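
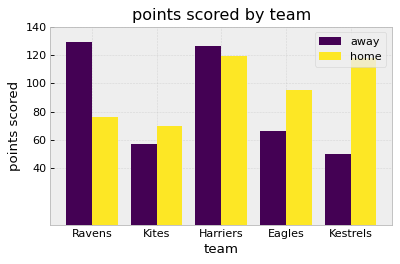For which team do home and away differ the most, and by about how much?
Kestrels: home ≈ 120, away ≈ 40 → gap ≈ 80. Next-largest (Ravens) is only ≈ 40.

Kestrels, ≈ 80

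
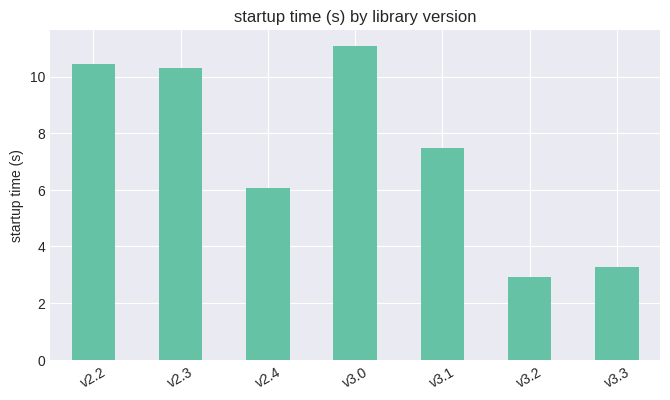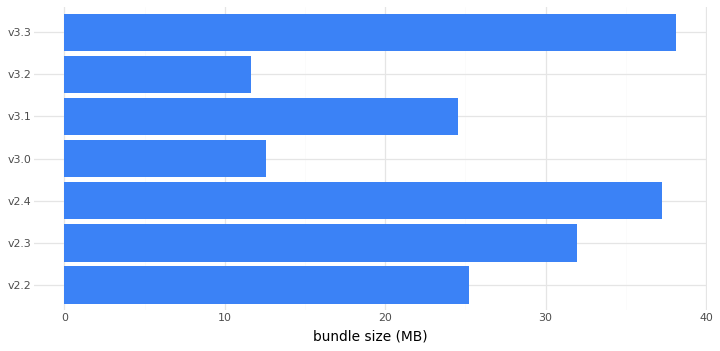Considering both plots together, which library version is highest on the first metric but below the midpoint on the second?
v3.0

Chart 2 median bundle size (MB) ≈ 25; below-median library versions: v3.0, v3.1, v3.2. Among those, v3.0 has the highest startup time (s) (≈ 12).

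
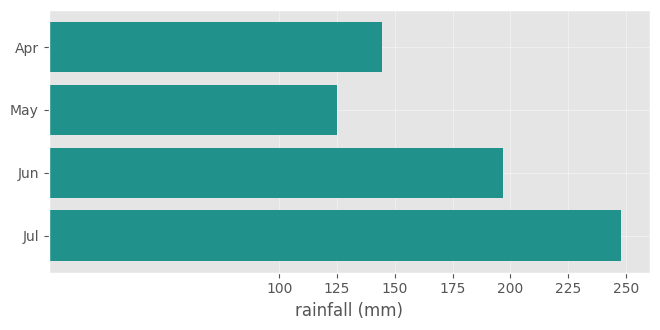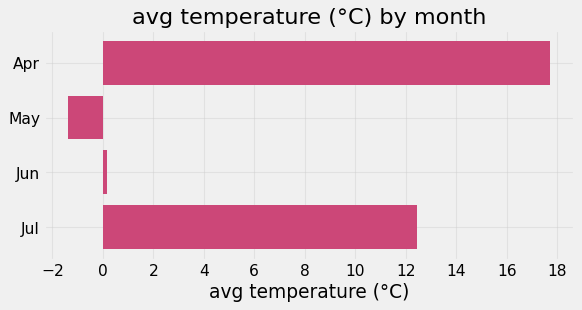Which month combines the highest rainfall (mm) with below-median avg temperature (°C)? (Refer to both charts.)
Jun

Chart 2 median avg temperature (°C) ≈ 6; below-median months: May, Jun. Among those, Jun has the highest rainfall (mm) (≈ 200).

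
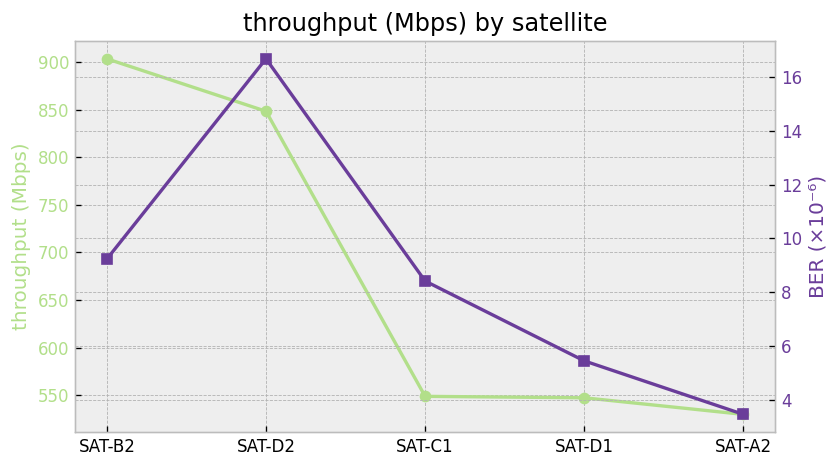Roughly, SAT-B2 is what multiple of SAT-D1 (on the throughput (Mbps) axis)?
SAT-B2 ≈ 900, SAT-D1 ≈ 550; 900/550 ≈ 1.64.

≈ 1.64×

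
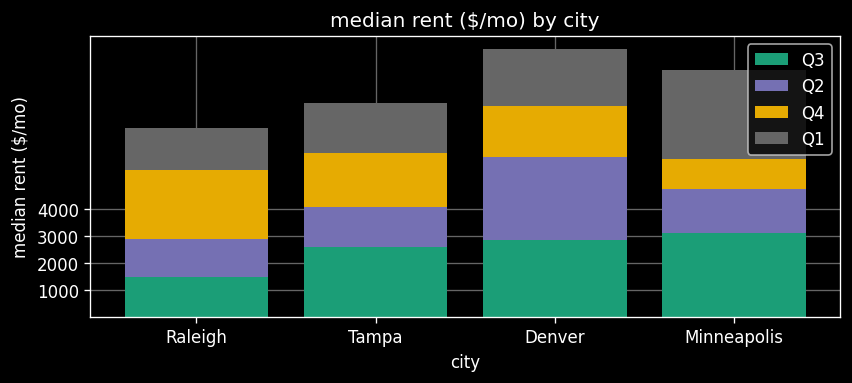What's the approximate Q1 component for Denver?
Q1 top ≈ 10000, bottom ≈ 8000; segment ≈ 2000.

≈ 2000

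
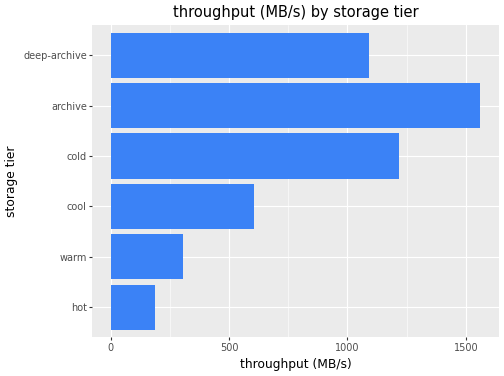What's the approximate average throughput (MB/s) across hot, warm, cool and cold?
≈ 600

(200 + 400 + 600 + 1200) / 4 ≈ 600.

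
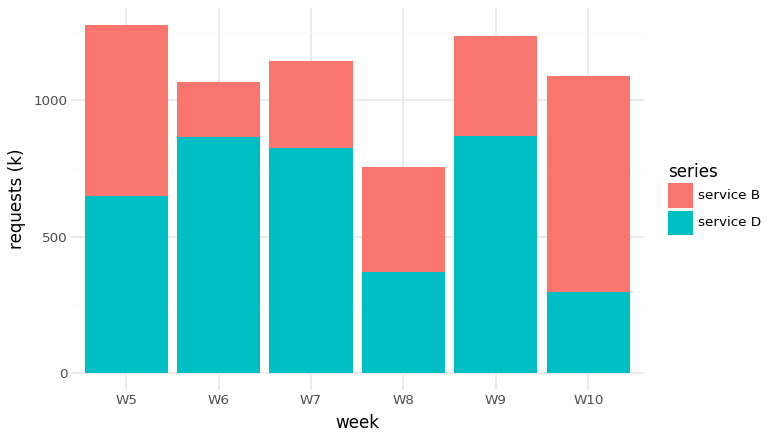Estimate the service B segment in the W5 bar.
service B top ≈ 1200, bottom ≈ 600; segment ≈ 600.

≈ 600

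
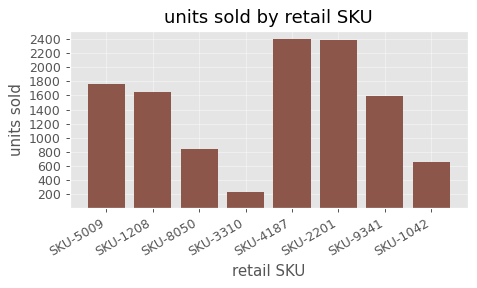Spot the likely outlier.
SKU-3310

SKU-3310 ≈ 200; the rest sit between ≈ 600 and ≈ 2400.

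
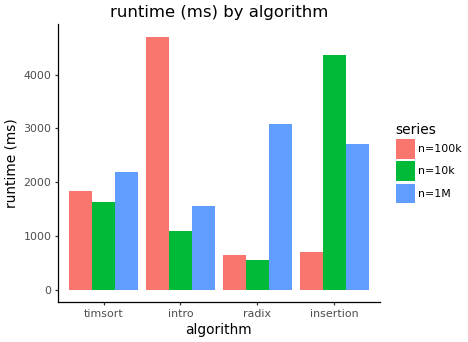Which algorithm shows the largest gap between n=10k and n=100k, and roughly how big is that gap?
insertion: n=10k ≈ 4500, n=100k ≈ 500 → gap ≈ 4000. Next-largest (intro) is only ≈ 3500.

insertion, ≈ 4000 ms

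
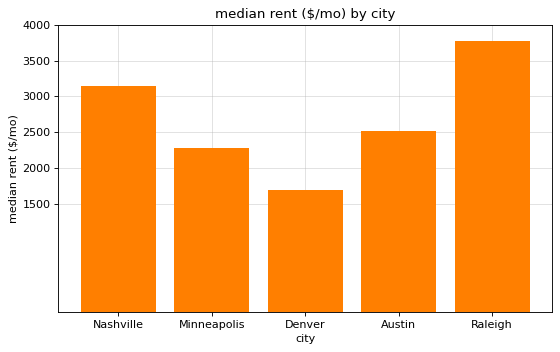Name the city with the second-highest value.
Nashville

Top 3: Raleigh ≈ 4000, Nashville ≈ 3000, Austin ≈ 2500.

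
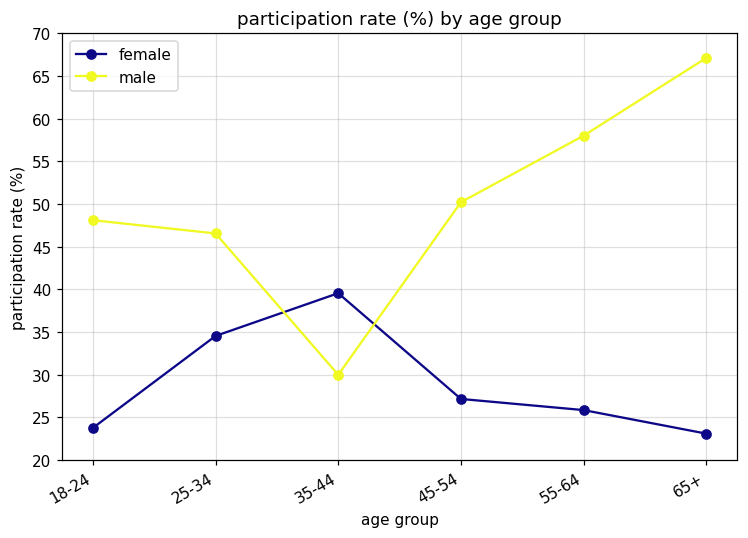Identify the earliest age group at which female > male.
25-34: female ≈ 35 vs male ≈ 45 (not yet); 35-44: female ≈ 40 vs male ≈ 30 (first crossover).

35-44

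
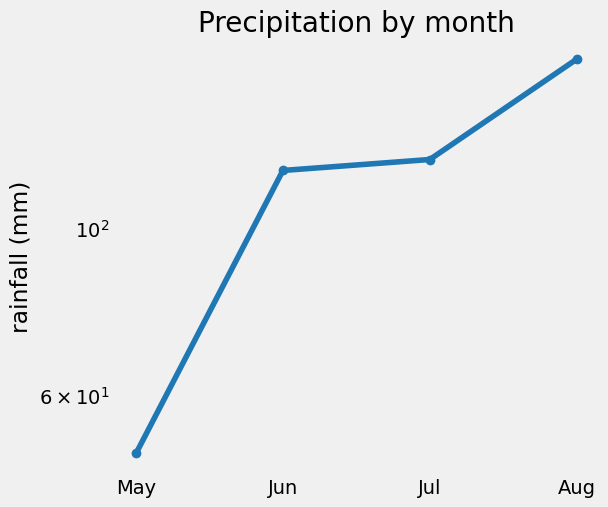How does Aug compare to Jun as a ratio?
Aug ≈ 170, Jun ≈ 120; 170/120 ≈ 1.42.

≈ 1.42×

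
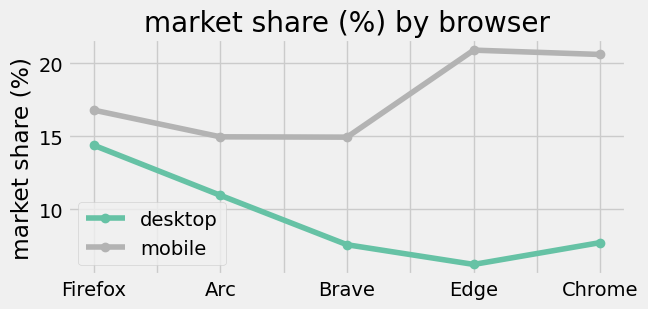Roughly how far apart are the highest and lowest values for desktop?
≈ 8

Max Firefox ≈ 14, min Edge ≈ 6; range ≈ 8.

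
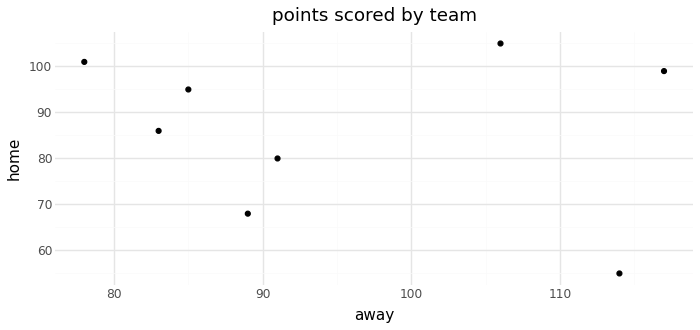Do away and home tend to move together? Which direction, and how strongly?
Points are roughly uncorrelated; weak (|r| ≈ 0.2).

no clear correlation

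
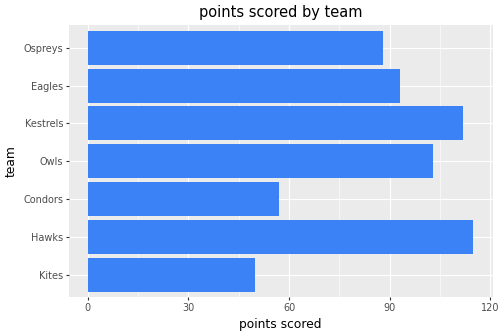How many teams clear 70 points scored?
Above 70: Hawks, Owls, Kestrels, Eagles, Ospreys.

5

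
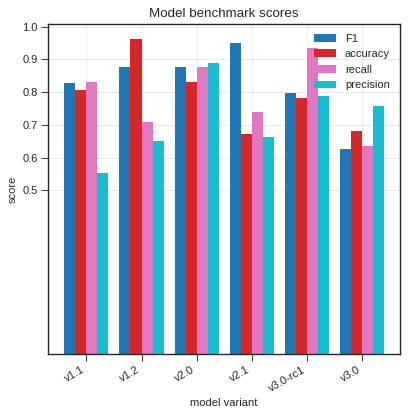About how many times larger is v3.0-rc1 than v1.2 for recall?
v3.0-rc1 ≈ 0.9, v1.2 ≈ 0.7; 0.9/0.7 ≈ 1.29.

≈ 1.29×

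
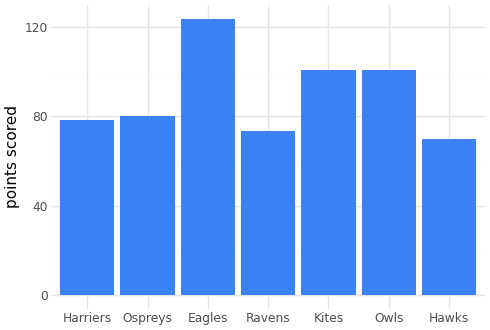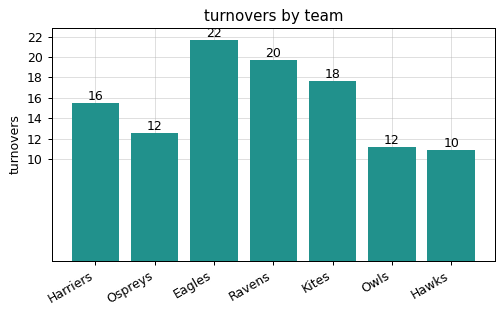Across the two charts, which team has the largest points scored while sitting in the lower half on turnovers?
Chart 2 median turnovers ≈ 16; below-median teams: Ospreys, Owls, Hawks. Among those, Owls has the highest points scored (≈ 100).

Owls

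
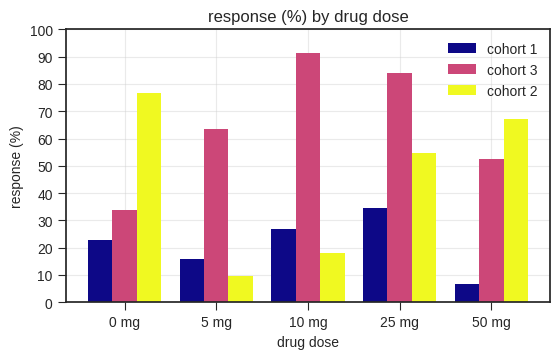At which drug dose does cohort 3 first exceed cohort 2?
0 mg: cohort 3 ≈ 30 vs cohort 2 ≈ 80 (not yet); 5 mg: cohort 3 ≈ 60 vs cohort 2 ≈ 10 (first crossover).

5 mg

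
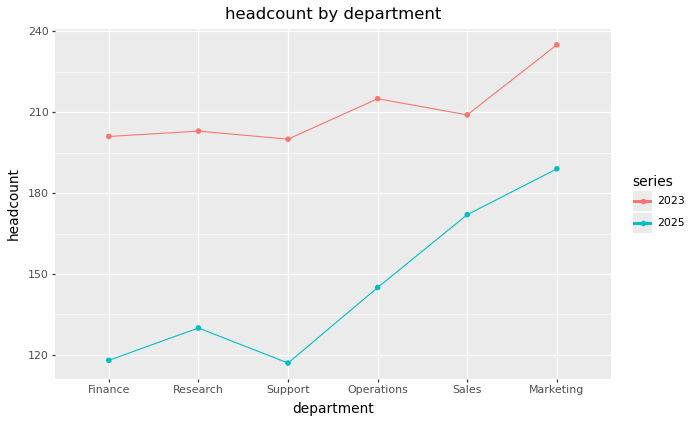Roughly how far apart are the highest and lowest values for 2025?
Max Marketing ≈ 190, min Support ≈ 120; range ≈ 70.

≈ 70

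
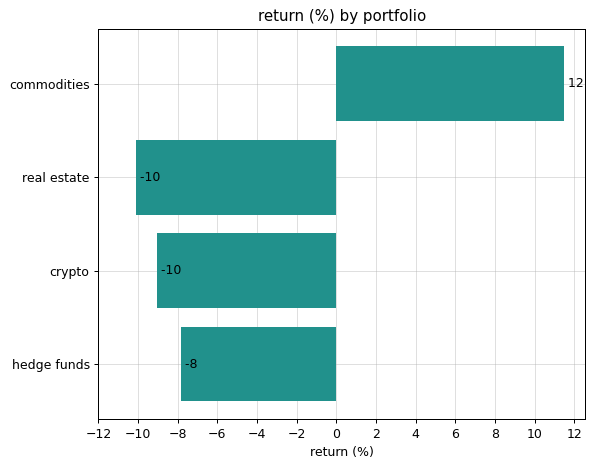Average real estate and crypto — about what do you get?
≈ -10

(-10 + -10) / 2 ≈ -10.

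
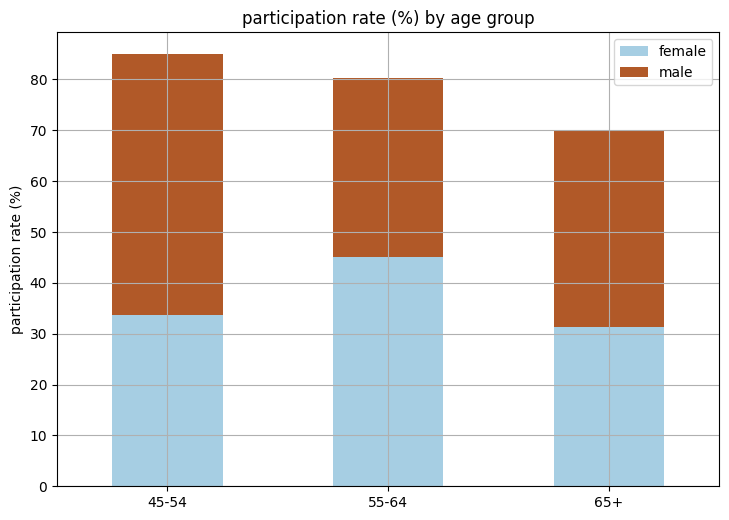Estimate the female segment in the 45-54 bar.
≈ 30

female top ≈ 30, bottom ≈ 0; segment ≈ 30.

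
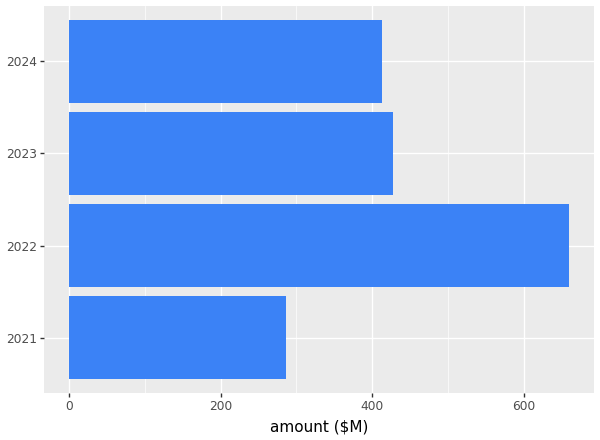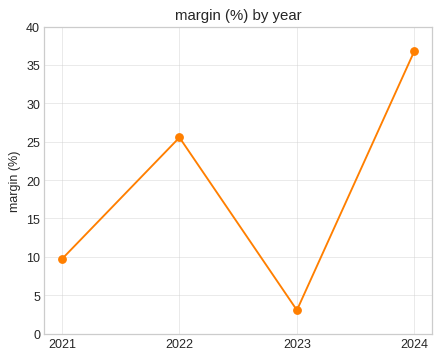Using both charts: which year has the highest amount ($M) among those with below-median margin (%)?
2023

Chart 2 median margin (%) ≈ 20; below-median years: 2021, 2023. Among those, 2023 has the highest amount ($M) (≈ 400).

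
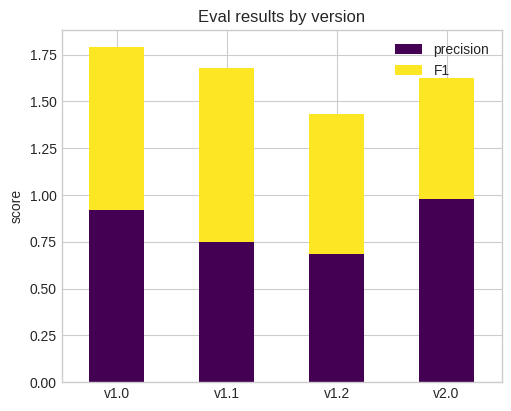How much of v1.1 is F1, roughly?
≈ 0.8

F1 top ≈ 1.6, bottom ≈ 0.8; segment ≈ 0.8.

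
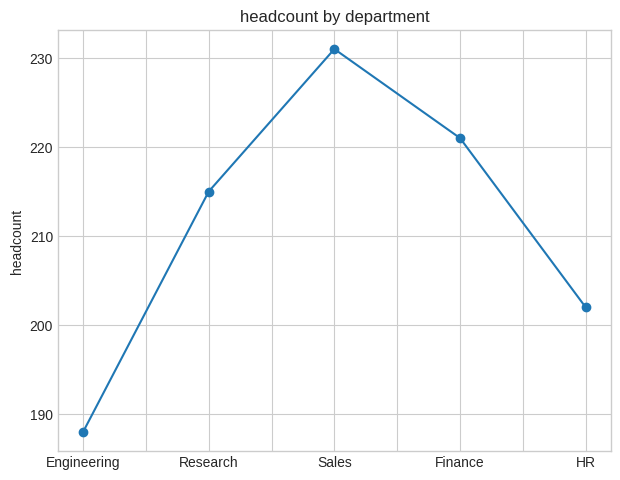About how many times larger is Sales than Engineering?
≈ 1.21×

Sales ≈ 230, Engineering ≈ 190; 230/190 ≈ 1.21.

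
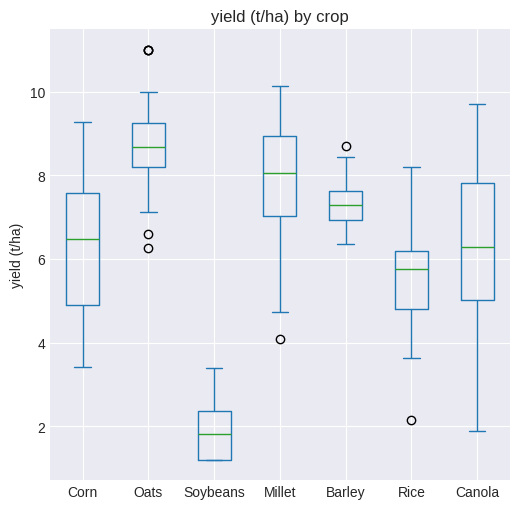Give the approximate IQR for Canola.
≈ 3

Q3 ≈ 8, Q1 ≈ 5; IQR ≈ 3.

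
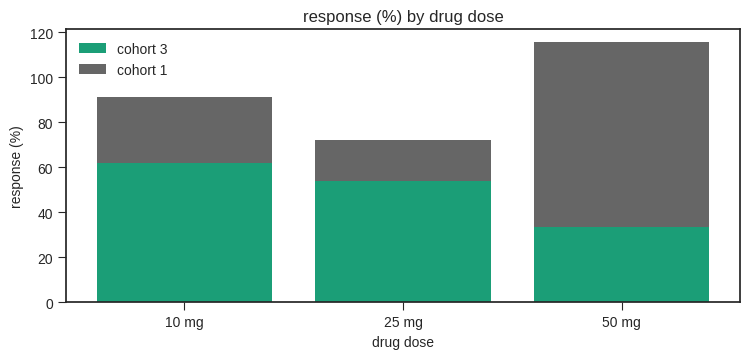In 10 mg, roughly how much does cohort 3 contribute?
cohort 3 top ≈ 60, bottom ≈ 0; segment ≈ 60.

≈ 60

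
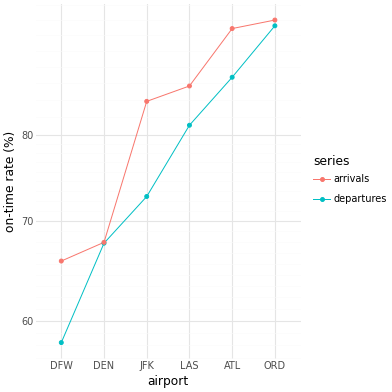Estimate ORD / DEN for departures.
ORD ≈ 95, DEN ≈ 70; 95/70 ≈ 1.36.

≈ 1.36×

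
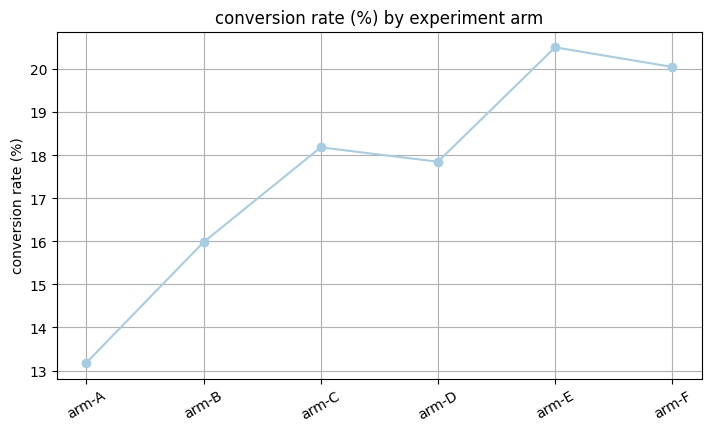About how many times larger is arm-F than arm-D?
≈ 1.11×

arm-F ≈ 20, arm-D ≈ 18; 20/18 ≈ 1.11.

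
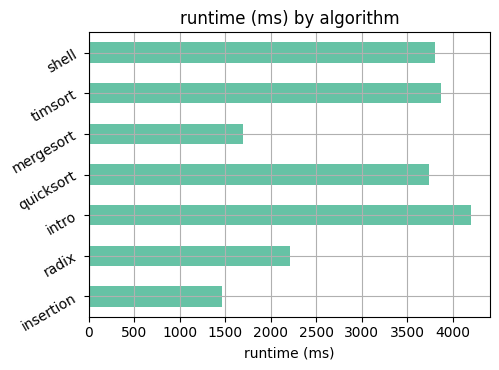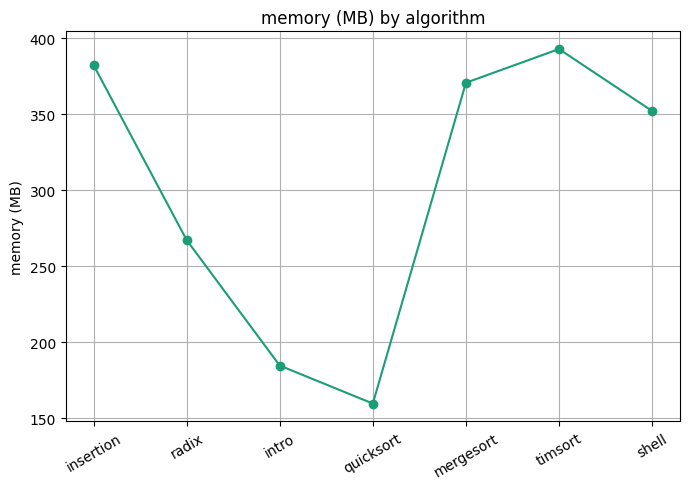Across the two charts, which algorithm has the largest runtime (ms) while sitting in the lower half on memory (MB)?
intro

Chart 2 median memory (MB) ≈ 350; below-median algorithms: radix, intro, quicksort. Among those, intro has the highest runtime (ms) (≈ 4000).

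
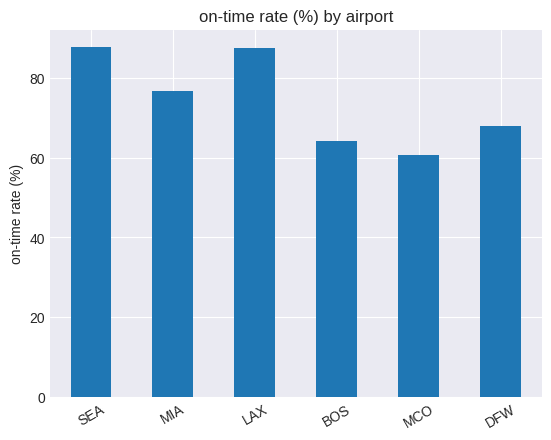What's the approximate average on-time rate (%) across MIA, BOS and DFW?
(80 + 60 + 70) / 3 ≈ 70.

≈ 70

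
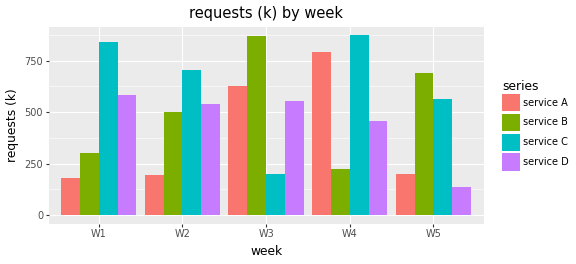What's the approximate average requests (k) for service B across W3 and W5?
(900 + 700) / 2 ≈ 800.

≈ 800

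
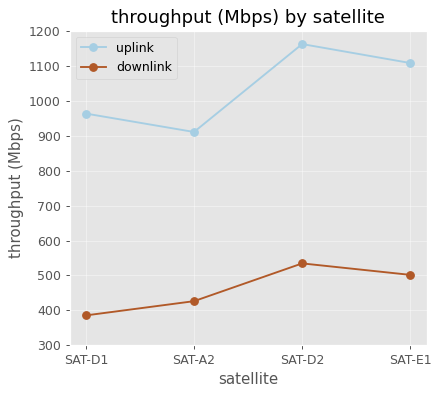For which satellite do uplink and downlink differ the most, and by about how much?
SAT-D2: uplink ≈ 1200, downlink ≈ 500 → gap ≈ 700. Next-largest (SAT-E1) is only ≈ 600.

SAT-D2, ≈ 700 Mbps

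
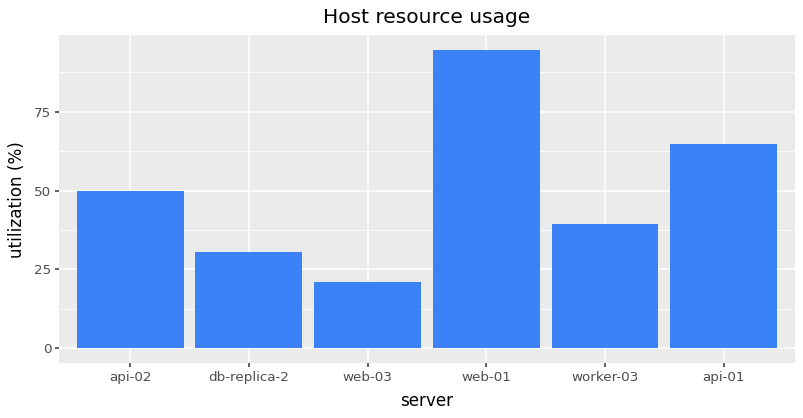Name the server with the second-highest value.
Top 3: web-01 ≈ 90, api-01 ≈ 60, api-02 ≈ 50.

api-01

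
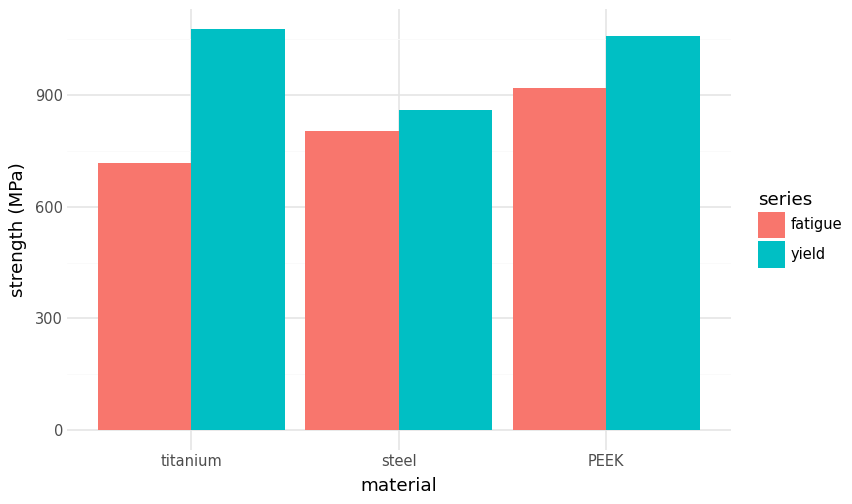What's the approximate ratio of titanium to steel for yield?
≈ 1.22×

titanium ≈ 1100, steel ≈ 900; 1100/900 ≈ 1.22.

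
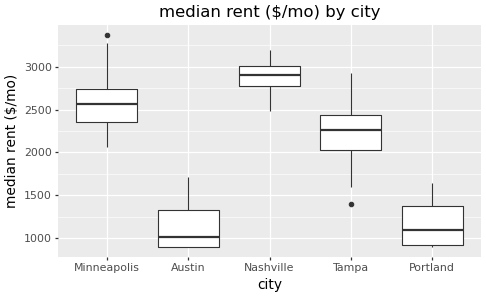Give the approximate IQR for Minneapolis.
Q3 ≈ 2800, Q1 ≈ 2400; IQR ≈ 400.

≈ 400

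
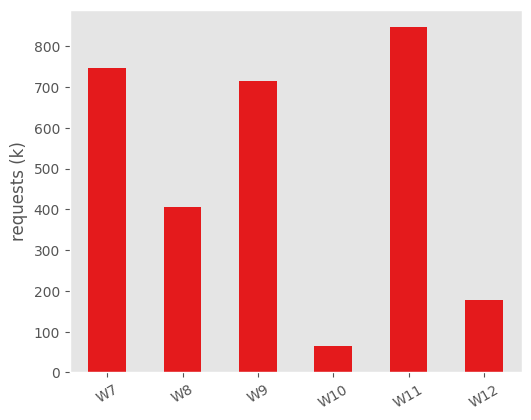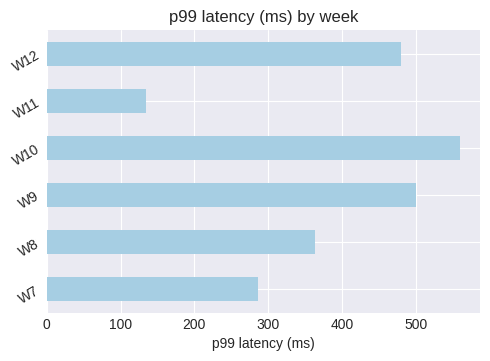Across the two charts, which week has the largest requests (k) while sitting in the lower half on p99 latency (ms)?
W11

Chart 2 median p99 latency (ms) ≈ 400; below-median weeks: W7, W8, W11. Among those, W11 has the highest requests (k) (≈ 800).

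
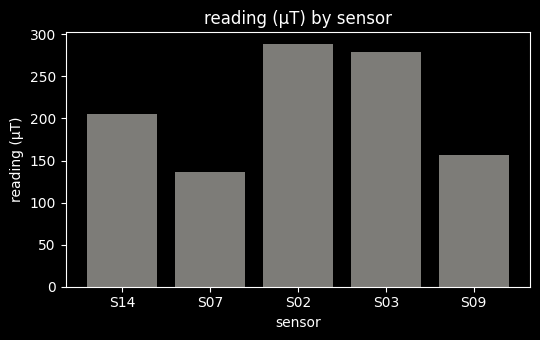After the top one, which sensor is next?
Top 3: S02 ≈ 300, S03 ≈ 275, S14 ≈ 200.

S03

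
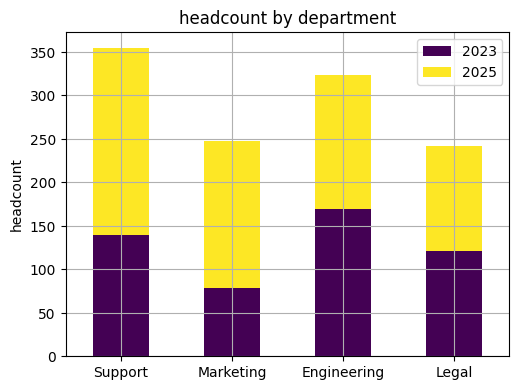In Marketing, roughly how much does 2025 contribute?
≈ 150

2025 top ≈ 250, bottom ≈ 100; segment ≈ 150.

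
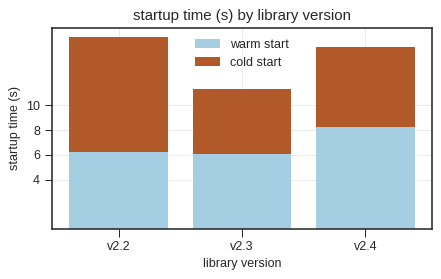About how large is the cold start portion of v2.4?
cold start top ≈ 14, bottom ≈ 8; segment ≈ 6.

≈ 6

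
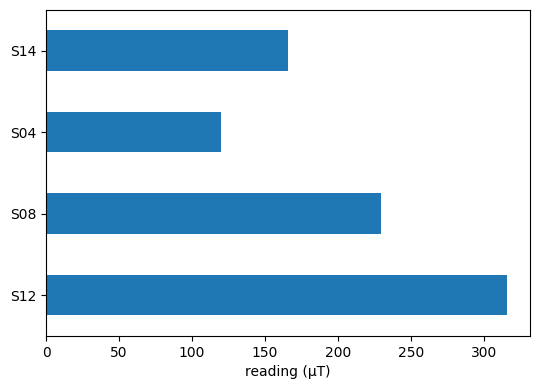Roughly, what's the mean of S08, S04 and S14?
≈ 167

(250 + 100 + 150) / 3 ≈ 167.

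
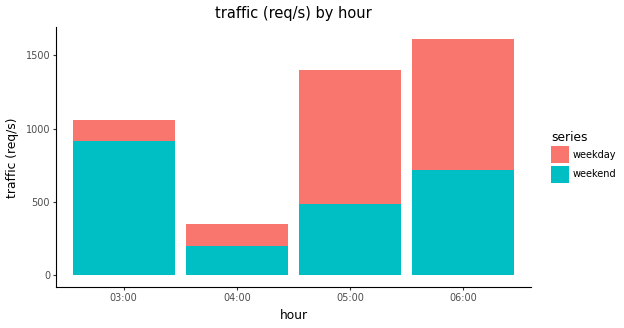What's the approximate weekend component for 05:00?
weekend top ≈ 400, bottom ≈ 0; segment ≈ 400.

≈ 400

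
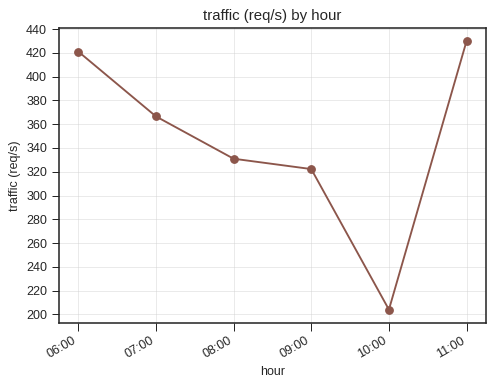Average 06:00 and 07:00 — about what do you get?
≈ 390

(420 + 360) / 2 ≈ 390.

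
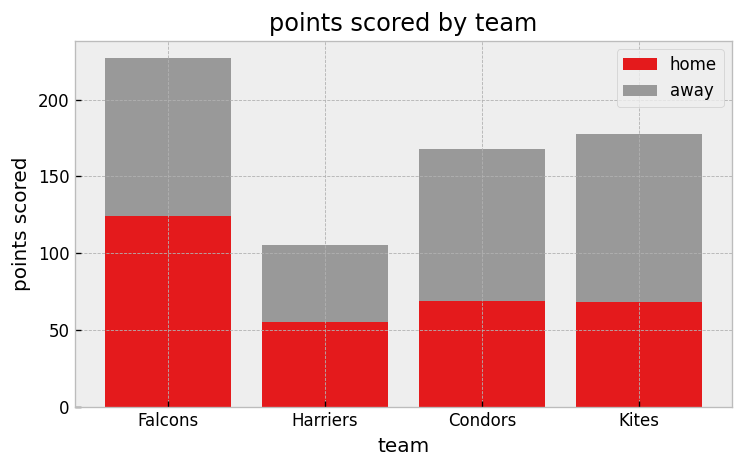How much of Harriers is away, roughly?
away top ≈ 100, bottom ≈ 60; segment ≈ 40.

≈ 40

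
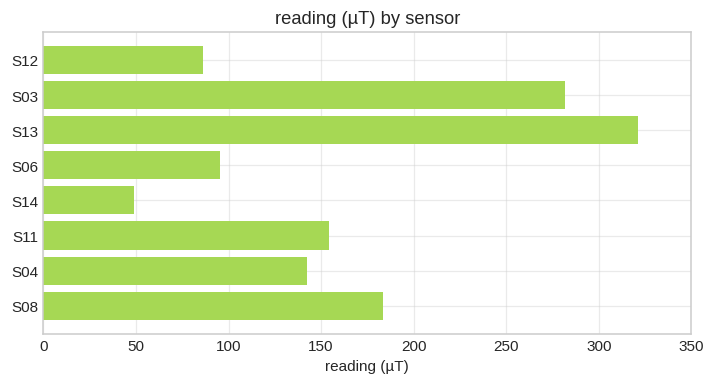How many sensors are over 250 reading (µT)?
Above 250: S03, S13.

2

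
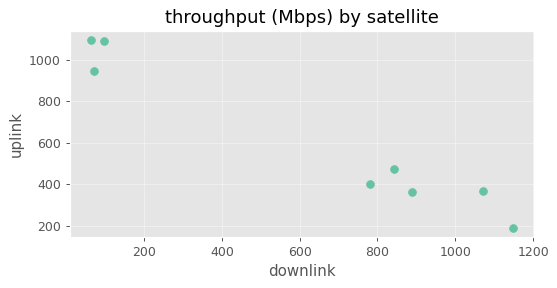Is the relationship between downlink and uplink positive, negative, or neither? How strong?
negative, strong

Points are negatively correlated; strong (|r| ≈ 1.0).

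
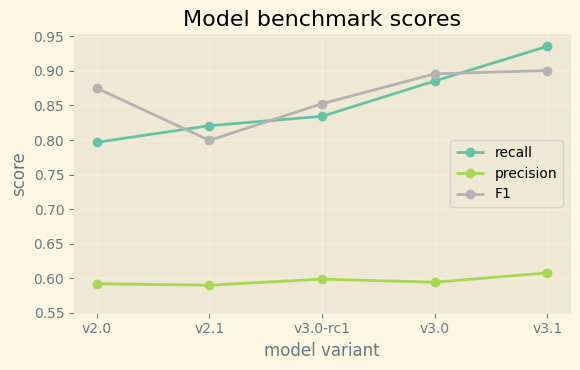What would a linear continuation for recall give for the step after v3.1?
Last three: 0.85, 0.90, 0.95 → slope ≈ 0.05/step → next ≈ 1.

≈ 1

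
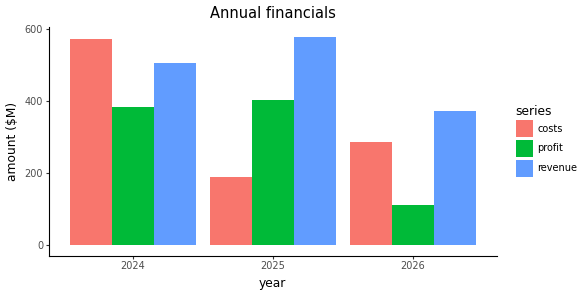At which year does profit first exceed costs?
2025

2024: profit ≈ 400 vs costs ≈ 550 (not yet); 2025: profit ≈ 400 vs costs ≈ 200 (first crossover).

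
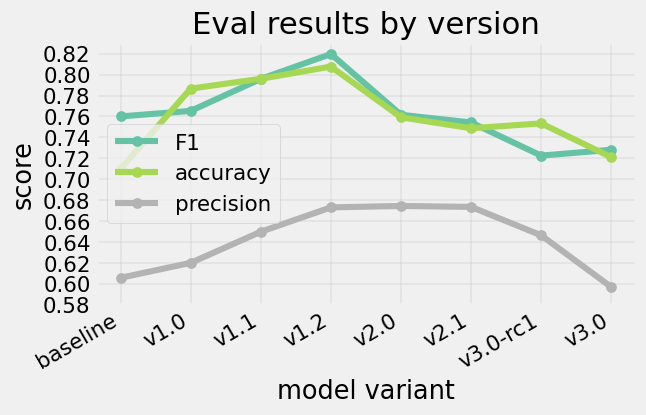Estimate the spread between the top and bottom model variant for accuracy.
≈ 0.08

Max v1.2 ≈ 0.80, min baseline ≈ 0.72; range ≈ 0.08.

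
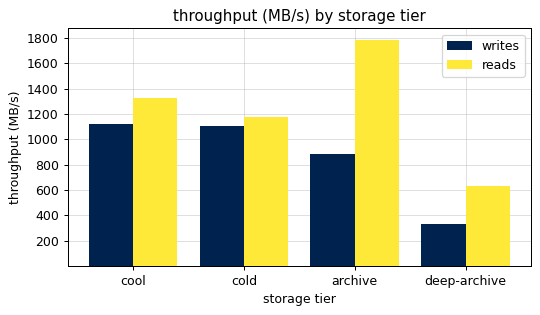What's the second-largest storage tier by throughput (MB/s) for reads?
Top 3 for reads: archive ≈ 1800, cool ≈ 1400, cold ≈ 1200.

cool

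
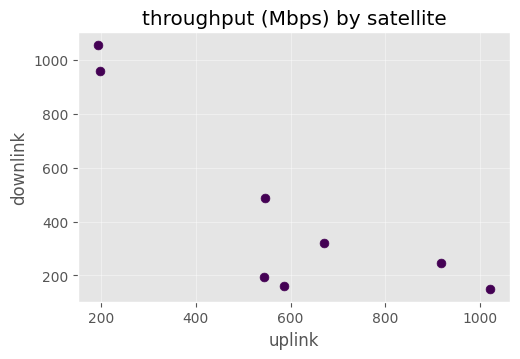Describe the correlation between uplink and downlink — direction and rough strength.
Points are negatively correlated; strong (|r| ≈ 0.8).

negative, strong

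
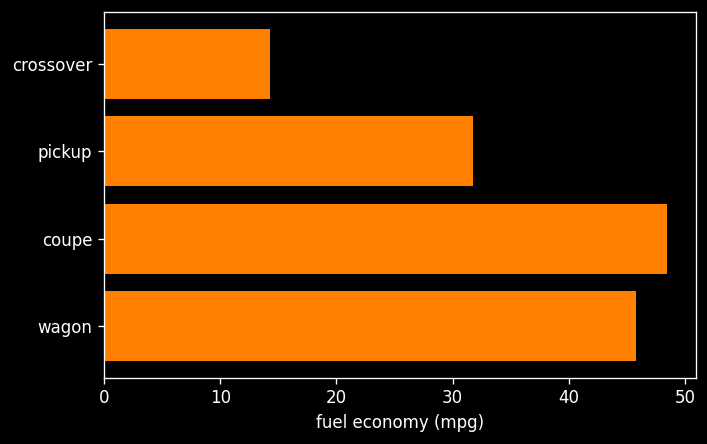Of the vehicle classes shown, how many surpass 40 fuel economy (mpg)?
2

Above 40: coupe, wagon.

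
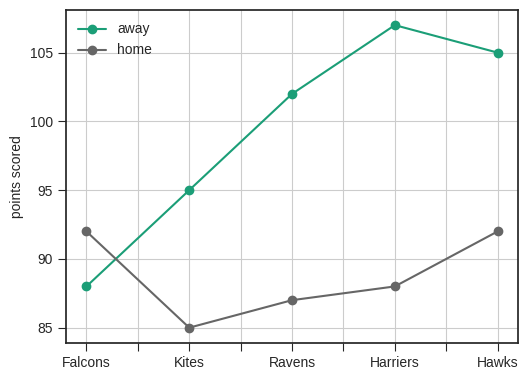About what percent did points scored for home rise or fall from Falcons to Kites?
Falcons ≈ 92, Kites ≈ 84; (84 − 92) / 92 ≈ -8.7%.

≈ -8.7%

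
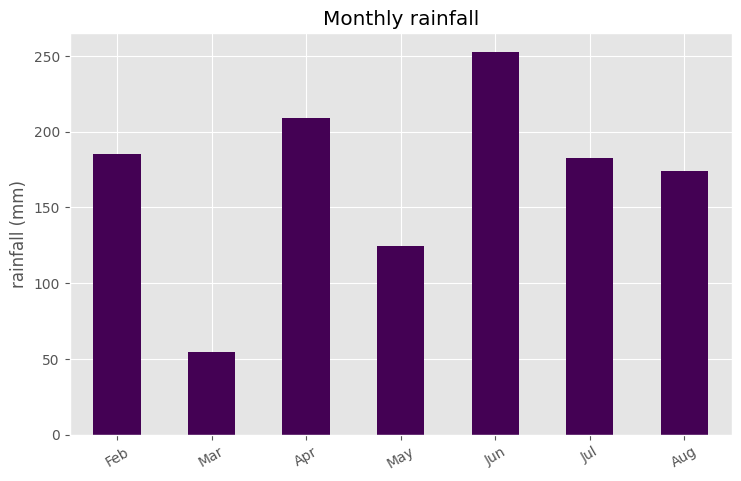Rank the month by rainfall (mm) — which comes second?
Top 3: Jun ≈ 250, Apr ≈ 200, Feb ≈ 175.

Apr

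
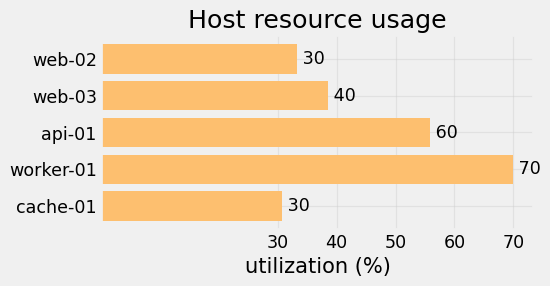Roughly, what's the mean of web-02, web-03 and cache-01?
≈ 33

(30 + 40 + 30) / 3 ≈ 33.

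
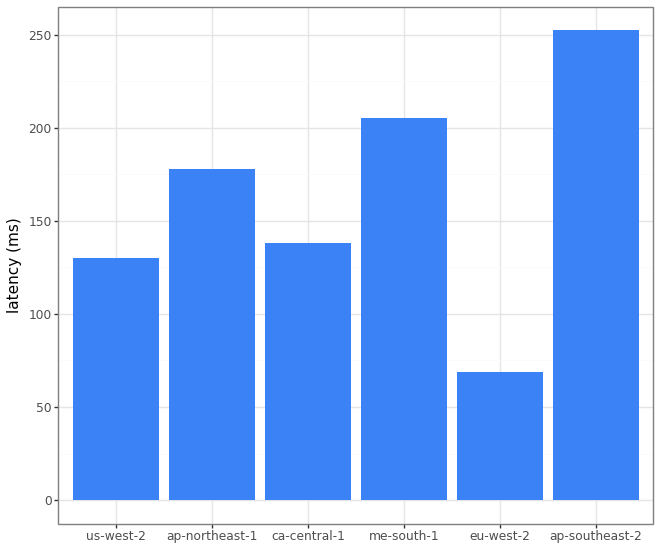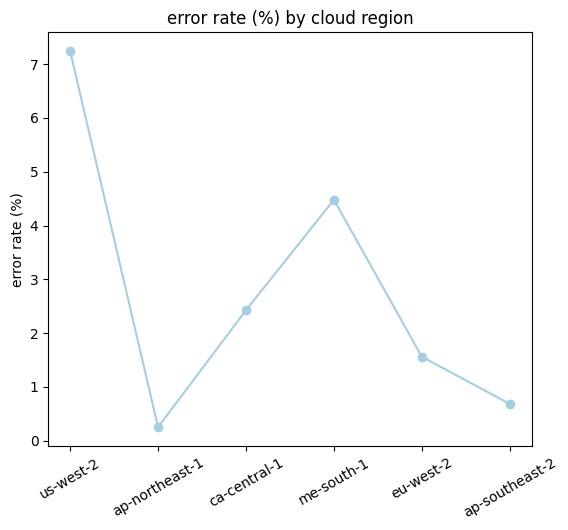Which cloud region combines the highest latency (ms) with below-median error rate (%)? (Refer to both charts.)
ap-southeast-2

Chart 2 median error rate (%) ≈ 2; below-median cloud regions: ap-northeast-1, eu-west-2, ap-southeast-2. Among those, ap-southeast-2 has the highest latency (ms) (≈ 250).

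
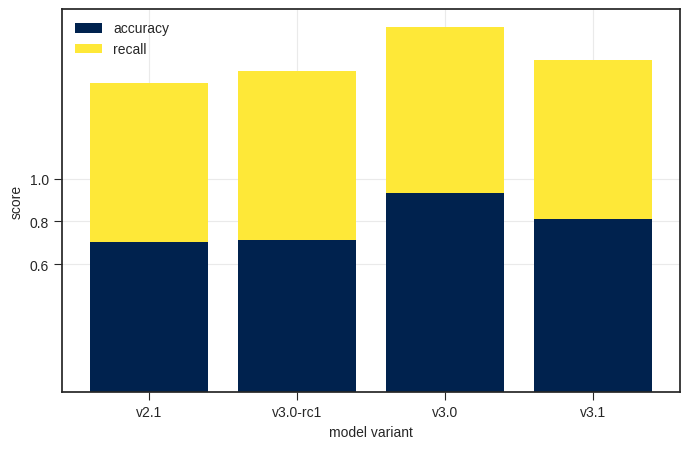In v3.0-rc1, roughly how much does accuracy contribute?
accuracy top ≈ 0.8, bottom ≈ 0.0; segment ≈ 0.8.

≈ 0.8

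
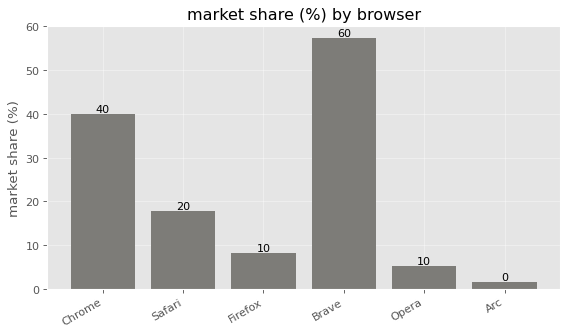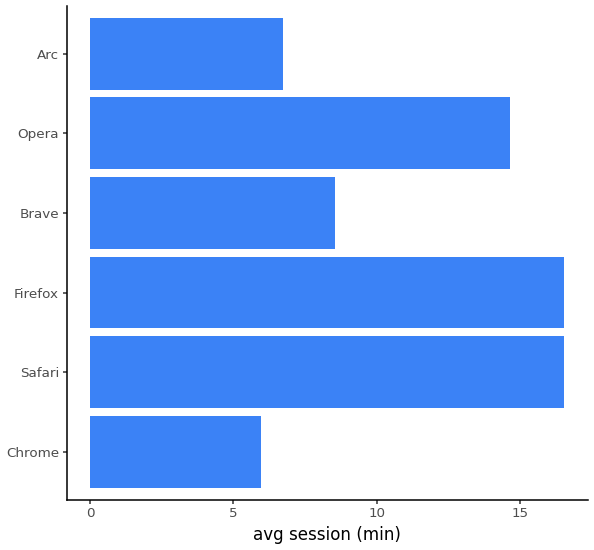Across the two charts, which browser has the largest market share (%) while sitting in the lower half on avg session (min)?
Brave

Chart 2 median avg session (min) ≈ 12; below-median browsers: Chrome, Brave, Arc. Among those, Brave has the highest market share (%) (≈ 60).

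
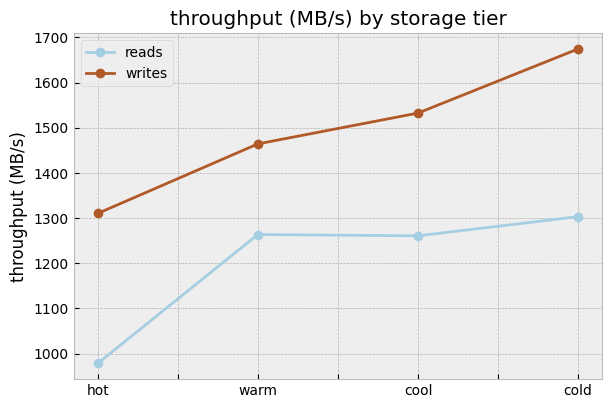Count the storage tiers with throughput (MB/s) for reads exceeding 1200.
3

Above 1200: warm, cool, cold.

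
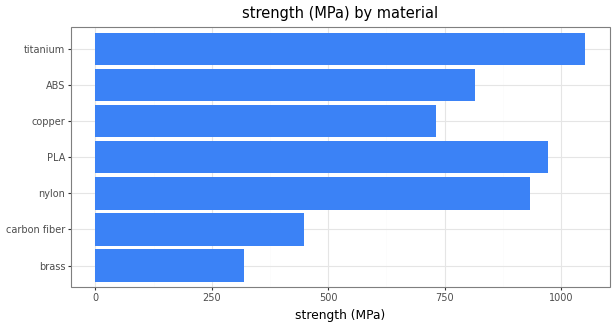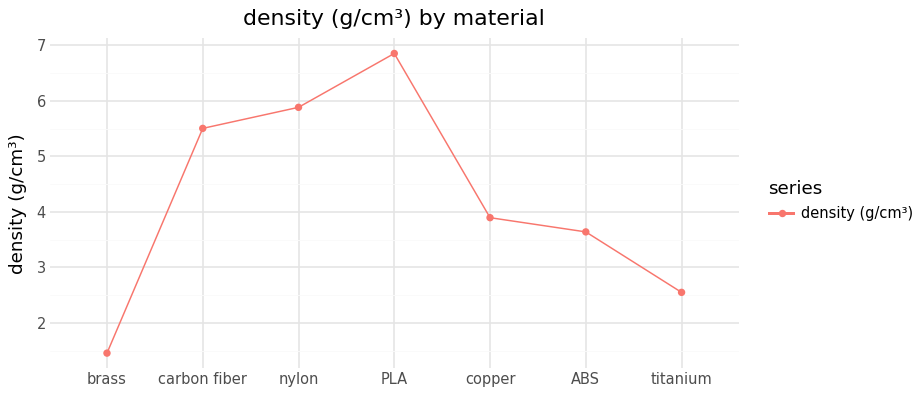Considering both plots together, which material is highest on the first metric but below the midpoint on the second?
titanium

Chart 2 median density (g/cm³) ≈ 4; below-median materials: brass, ABS, titanium. Among those, titanium has the highest strength (MPa) (≈ 1100).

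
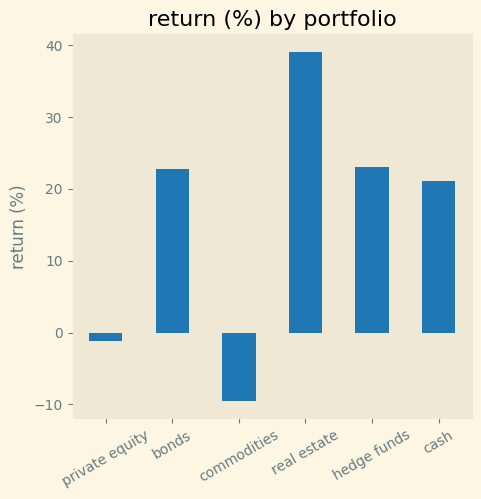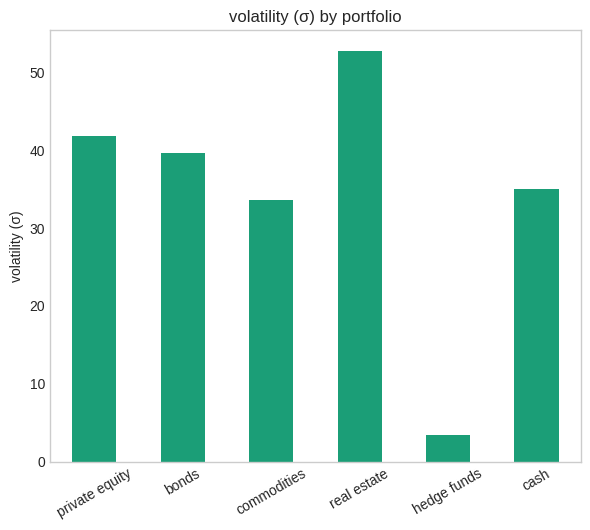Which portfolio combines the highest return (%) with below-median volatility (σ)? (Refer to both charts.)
hedge funds

Chart 2 median volatility (σ) ≈ 35; below-median portfolios: commodities, hedge funds, cash. Among those, hedge funds has the highest return (%) (≈ 25).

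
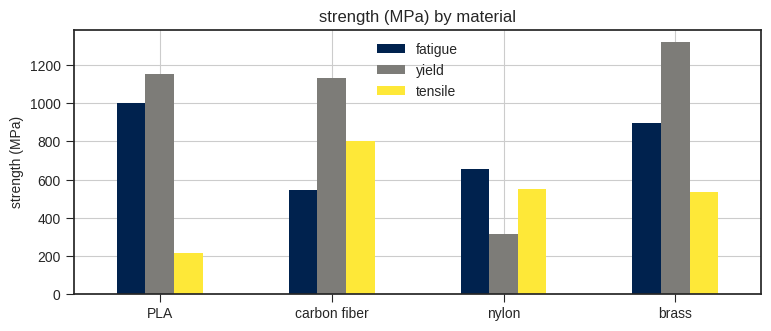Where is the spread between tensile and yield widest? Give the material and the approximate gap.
PLA: tensile ≈ 200, yield ≈ 1200 → gap ≈ 1000. Next-largest (brass) is only ≈ 800.

PLA, ≈ 1000 MPa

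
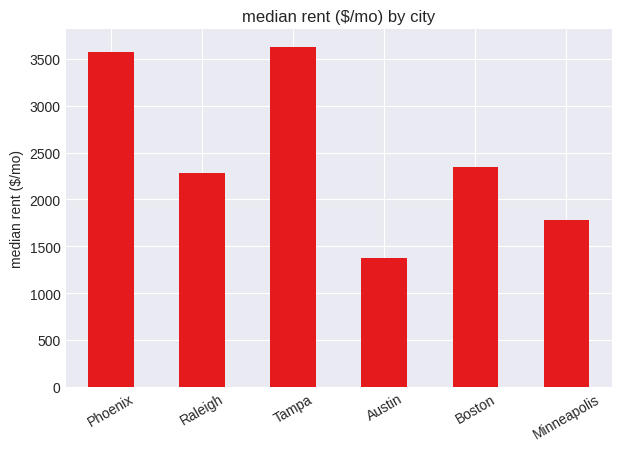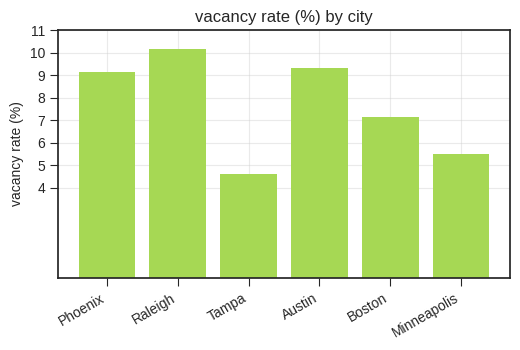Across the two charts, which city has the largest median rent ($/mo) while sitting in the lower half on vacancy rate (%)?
Tampa

Chart 2 median vacancy rate (%) ≈ 8; below-median cities: Tampa, Boston, Minneapolis. Among those, Tampa has the highest median rent ($/mo) (≈ 3500).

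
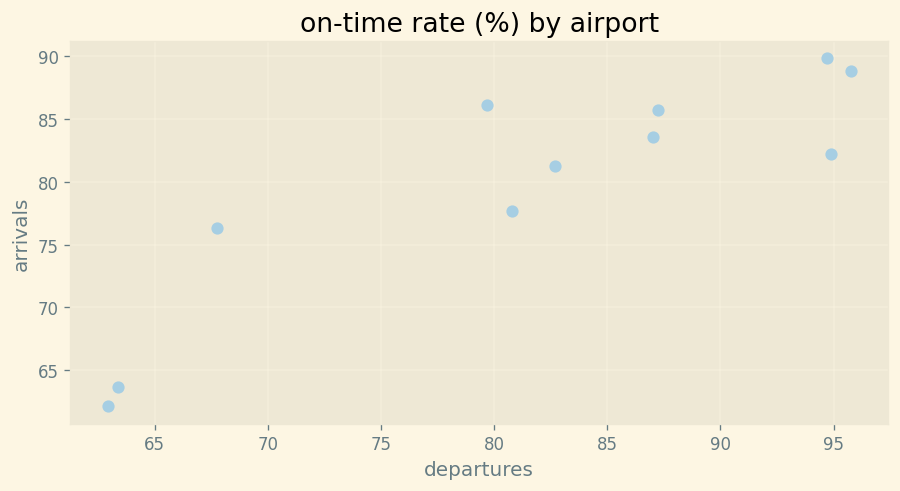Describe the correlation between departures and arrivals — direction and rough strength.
Points are positively correlated; strong (|r| ≈ 0.9).

positive, strong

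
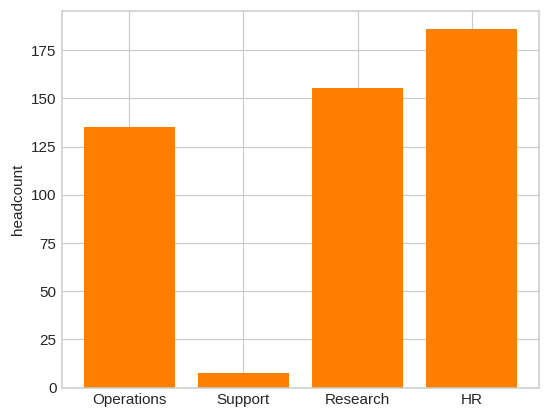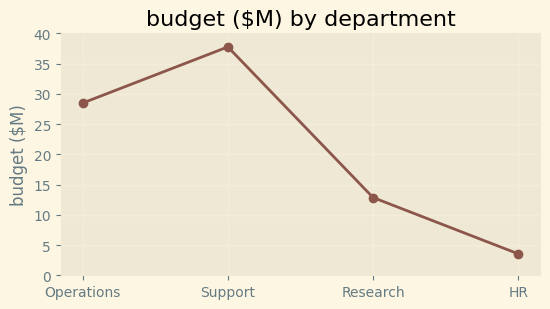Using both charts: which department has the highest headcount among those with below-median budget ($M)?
Chart 2 median budget ($M) ≈ 20; below-median departments: Research, HR. Among those, HR has the highest headcount (≈ 180).

HR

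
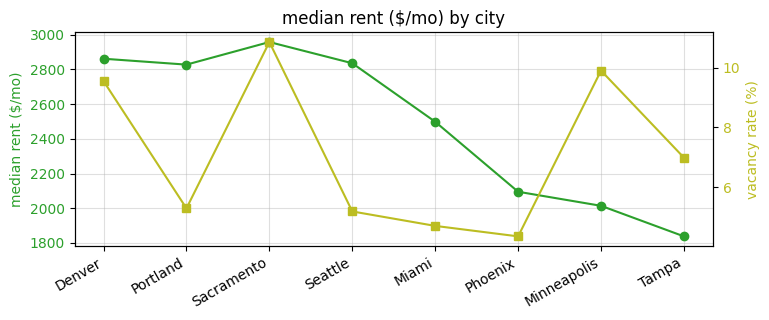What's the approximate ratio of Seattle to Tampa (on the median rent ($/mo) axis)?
≈ 1.56×

Seattle ≈ 2800, Tampa ≈ 1800; 2800/1800 ≈ 1.56.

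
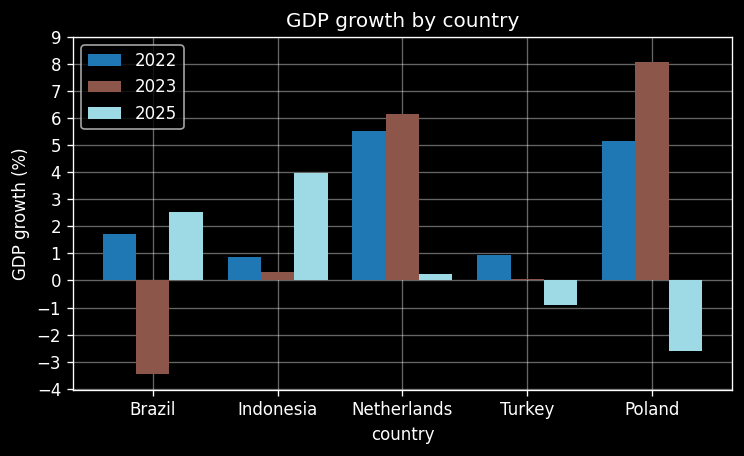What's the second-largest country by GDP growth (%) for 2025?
Top 3 for 2025: Indonesia ≈ 4, Brazil ≈ 3, Netherlands ≈ 0.

Brazil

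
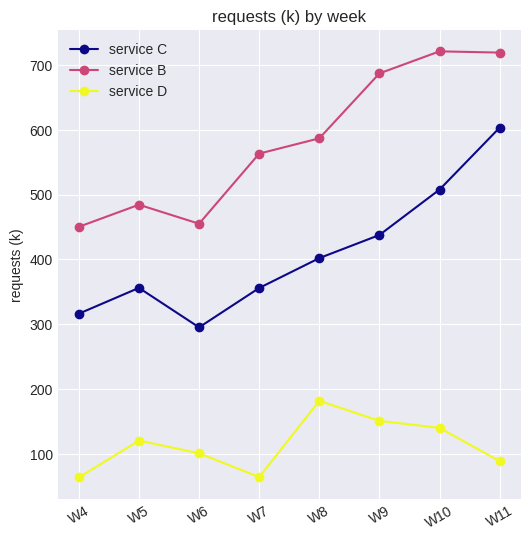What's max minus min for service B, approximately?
Max W10 ≈ 700, min W4 ≈ 500; range ≈ 200.

≈ 200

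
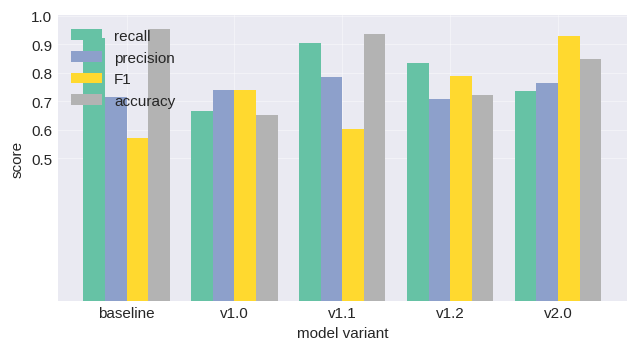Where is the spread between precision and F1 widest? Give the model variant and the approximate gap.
v1.1: precision ≈ 0.8, F1 ≈ 0.6 → gap ≈ 0.2. Next-largest (v2.0) is only ≈ 0.1.

v1.1, ≈ 0.2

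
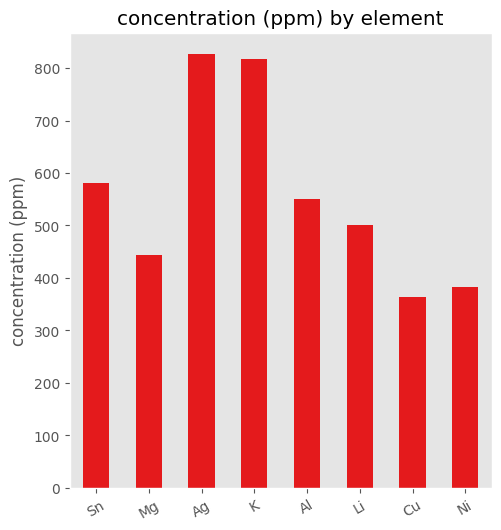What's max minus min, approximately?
≈ 400

Max Ag ≈ 800, min Cu ≈ 400; range ≈ 400.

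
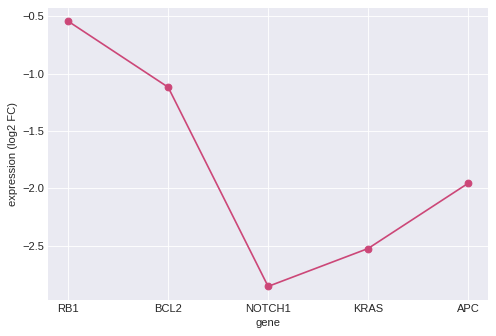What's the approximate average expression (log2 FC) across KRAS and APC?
≈ -2.3

(-2.6 + -2.0) / 2 ≈ -2.3.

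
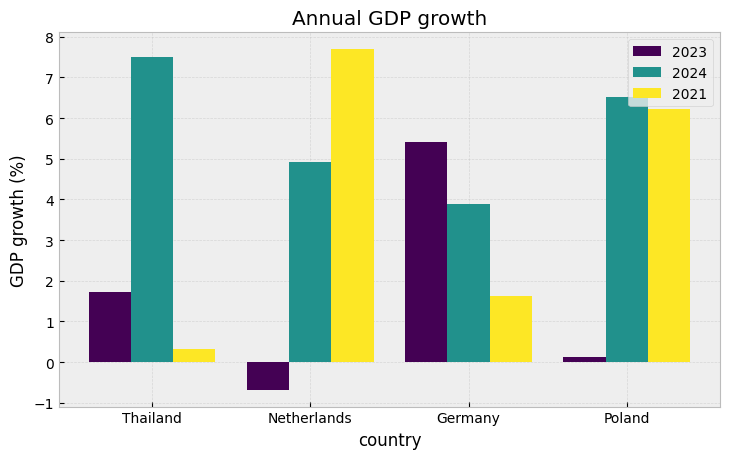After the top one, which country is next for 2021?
Top 3 for 2021: Netherlands ≈ 8, Poland ≈ 6, Germany ≈ 2.

Poland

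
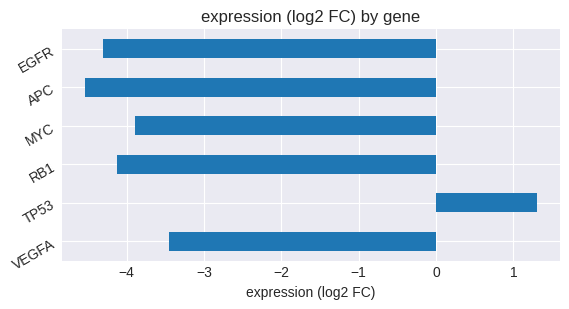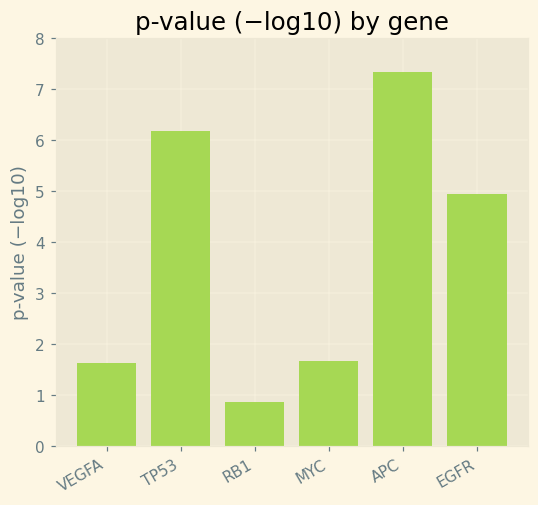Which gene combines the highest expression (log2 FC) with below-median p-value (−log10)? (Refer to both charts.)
VEGFA

Chart 2 median p-value (−log10) ≈ 3; below-median genes: VEGFA, RB1, MYC. Among those, VEGFA has the highest expression (log2 FC) (≈ -3.4).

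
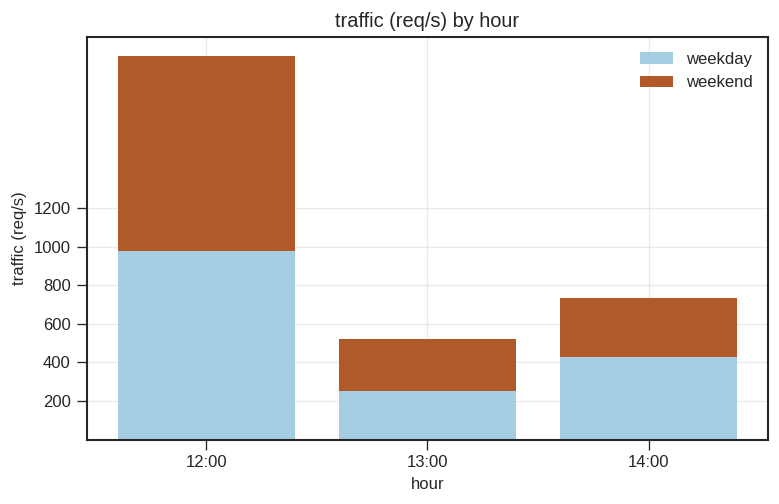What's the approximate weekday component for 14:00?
≈ 400

weekday top ≈ 400, bottom ≈ 0; segment ≈ 400.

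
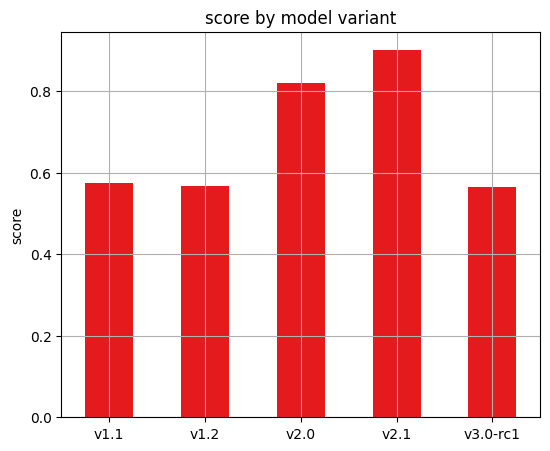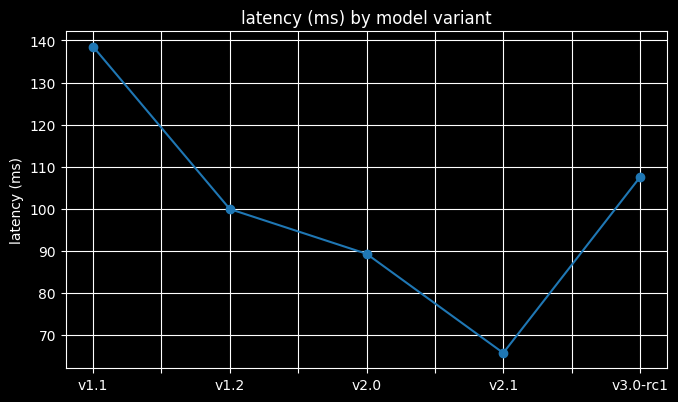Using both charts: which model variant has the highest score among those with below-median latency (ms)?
Chart 2 median latency (ms) ≈ 100; below-median model variants: v2.0, v2.1. Among those, v2.1 has the highest score (≈ 0.9).

v2.1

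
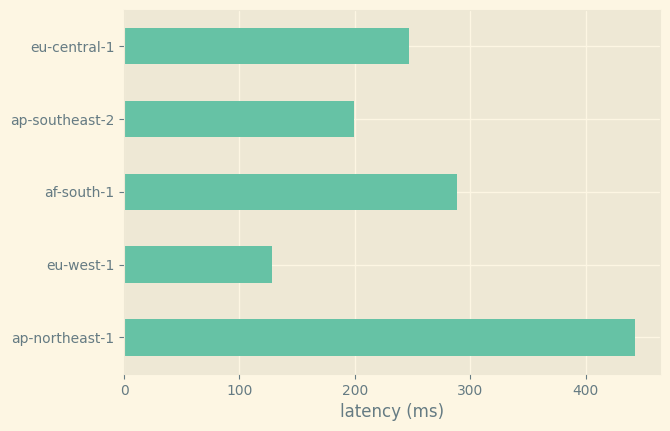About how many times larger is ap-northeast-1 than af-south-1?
≈ 1.5×

ap-northeast-1 ≈ 450, af-south-1 ≈ 300; 450/300 ≈ 1.5.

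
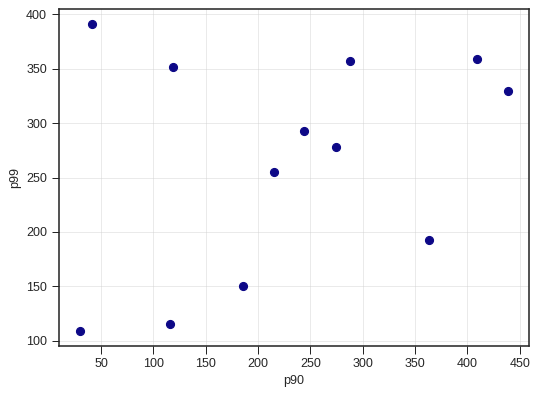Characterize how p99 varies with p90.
positive, weak

Points are positively correlated; weak (|r| ≈ 0.3).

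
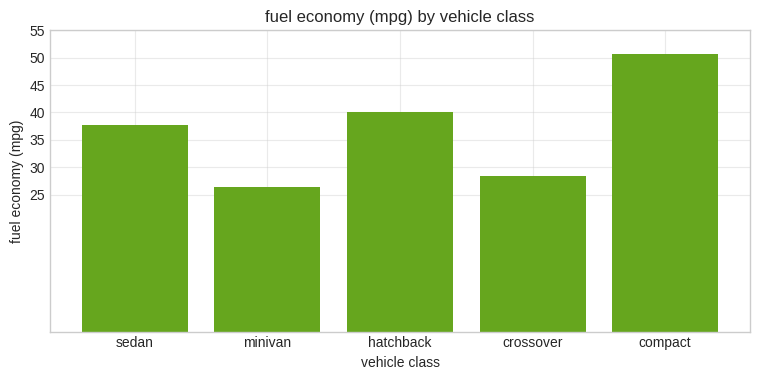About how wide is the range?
Max compact ≈ 50, min minivan ≈ 25; range ≈ 25.

≈ 25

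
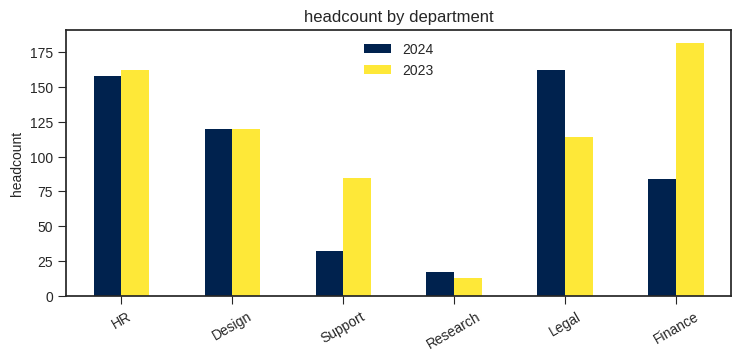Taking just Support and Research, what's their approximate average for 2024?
≈ 30

(40 + 20) / 2 ≈ 30.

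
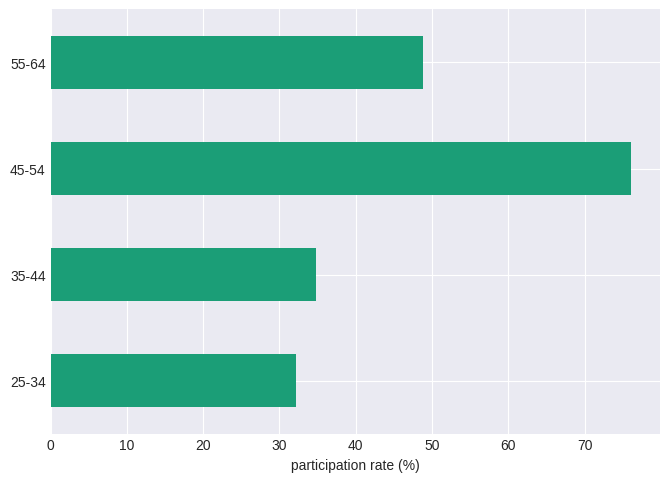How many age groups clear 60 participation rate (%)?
Above 60: 45-54.

1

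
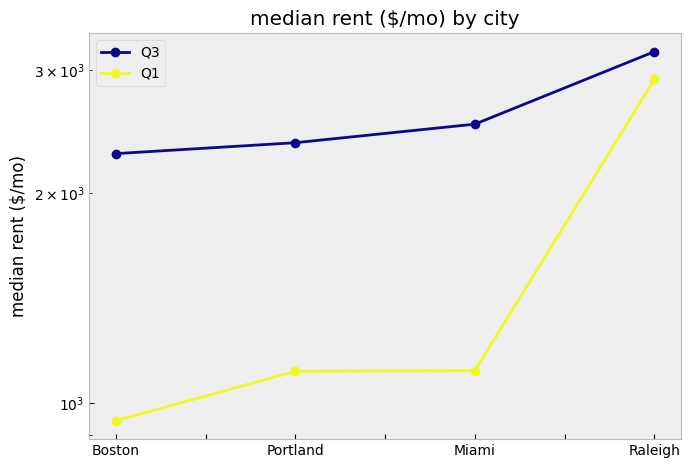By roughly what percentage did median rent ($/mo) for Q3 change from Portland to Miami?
Portland ≈ 2400, Miami ≈ 2600; (2600 − 2400) / 2400 ≈ +8.3%.

≈ +8.3%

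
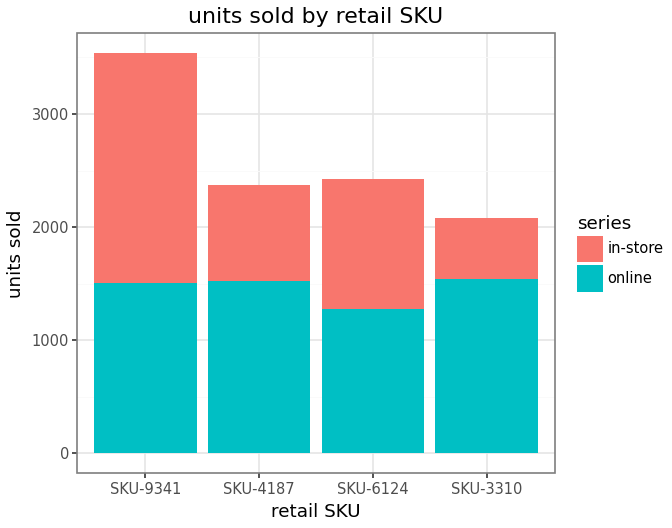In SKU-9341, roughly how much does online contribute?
online top ≈ 1500, bottom ≈ 0; segment ≈ 1500.

≈ 1500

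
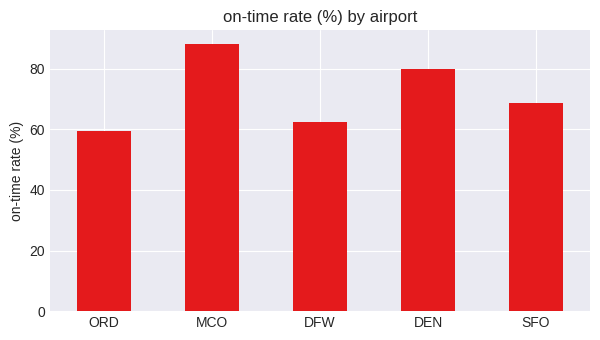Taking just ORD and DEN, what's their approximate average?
≈ 70

(60 + 80) / 2 ≈ 70.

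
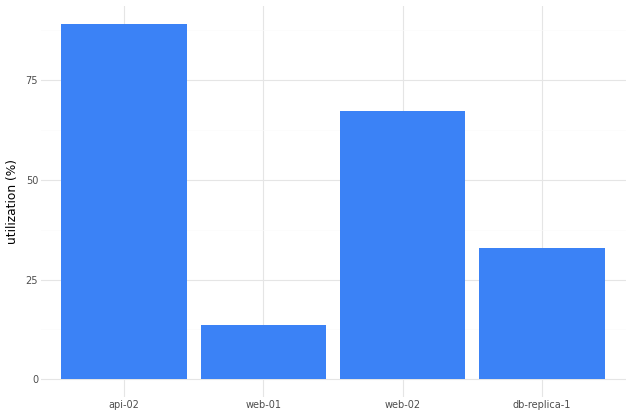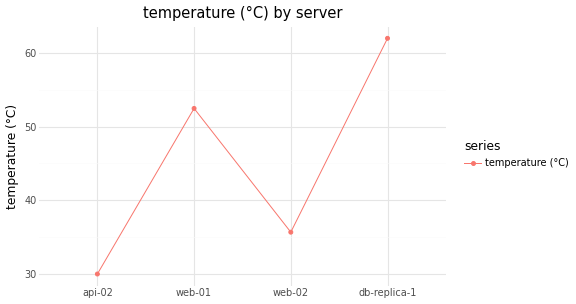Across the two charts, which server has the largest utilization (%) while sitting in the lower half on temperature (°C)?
Chart 2 median temperature (°C) ≈ 40; below-median servers: api-02, web-02. Among those, api-02 has the highest utilization (%) (≈ 90).

api-02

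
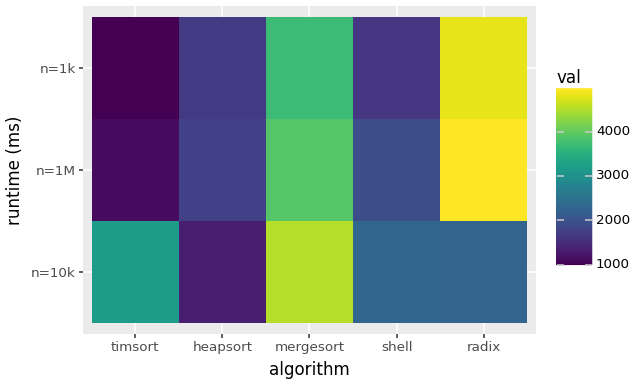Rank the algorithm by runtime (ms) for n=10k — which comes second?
Top 3 for n=10k: mergesort ≈ 4500, timsort ≈ 3000, shell ≈ 2500.

timsort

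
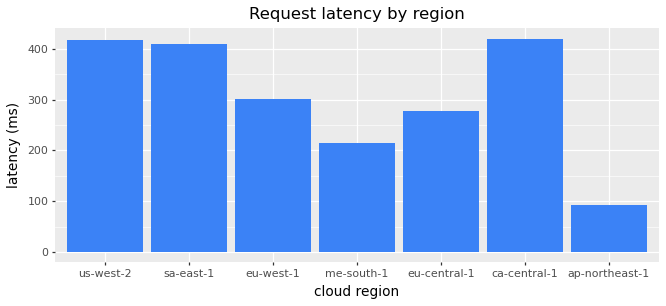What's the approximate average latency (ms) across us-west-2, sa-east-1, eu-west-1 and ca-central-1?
(400 + 400 + 300 + 400) / 4 ≈ 375.

≈ 375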